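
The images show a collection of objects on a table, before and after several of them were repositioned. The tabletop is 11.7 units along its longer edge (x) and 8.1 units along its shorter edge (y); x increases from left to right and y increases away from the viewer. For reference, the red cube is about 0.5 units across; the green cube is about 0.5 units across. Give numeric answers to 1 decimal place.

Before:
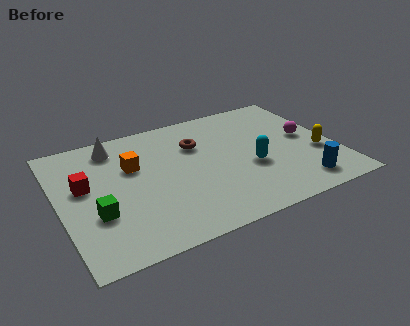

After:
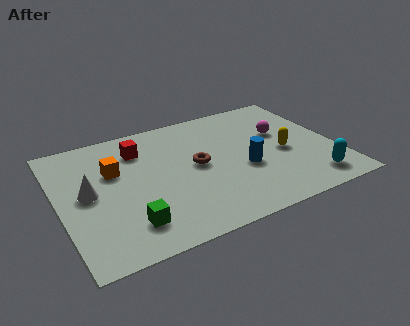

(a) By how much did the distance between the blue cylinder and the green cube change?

-3.2

The distance was about 8.5 in the first image and 5.3 in the second, so they moved 3.2 units closer together.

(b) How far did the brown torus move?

1.4

The brown torus was near (6.0, 5.6) before and (5.8, 4.2) after, so it travelled √(0.2² + 1.4²) ≈ 1.4 units.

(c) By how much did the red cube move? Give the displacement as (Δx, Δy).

(2.5, 1.5)

From the two frames, the red cube sits at roughly (1.1, 4.7) before and (3.6, 6.2) after.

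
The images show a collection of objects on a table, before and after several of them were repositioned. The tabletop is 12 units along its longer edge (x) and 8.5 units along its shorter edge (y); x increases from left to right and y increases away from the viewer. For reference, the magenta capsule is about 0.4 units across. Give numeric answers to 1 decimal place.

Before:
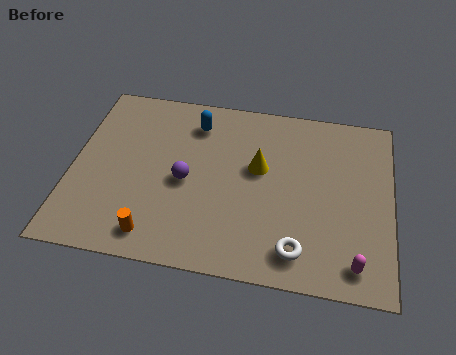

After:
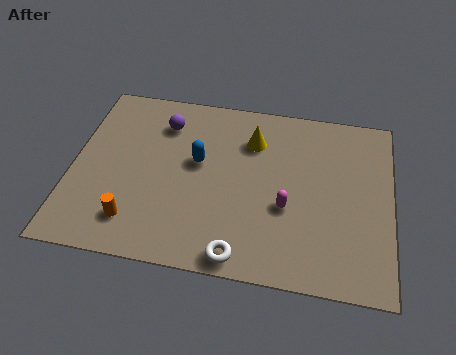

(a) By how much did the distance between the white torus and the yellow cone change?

+1.6

Before: roughly 3.9 units apart; after: 5.5. That's 1.6 units further apart.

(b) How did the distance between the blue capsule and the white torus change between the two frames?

-2.3

Before: roughly 6.8 units apart; after: 4.5. That's 2.3 units closer together.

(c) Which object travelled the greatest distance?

the magenta capsule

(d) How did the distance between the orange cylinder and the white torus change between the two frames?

-1.2

The distance was about 5.3 in the first image and 4.1 in the second, so they moved 1.2 units closer together.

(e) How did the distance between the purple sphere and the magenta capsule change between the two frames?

-1.1

They were about 6.9 units apart before and 5.8 after — 1.1 units closer together.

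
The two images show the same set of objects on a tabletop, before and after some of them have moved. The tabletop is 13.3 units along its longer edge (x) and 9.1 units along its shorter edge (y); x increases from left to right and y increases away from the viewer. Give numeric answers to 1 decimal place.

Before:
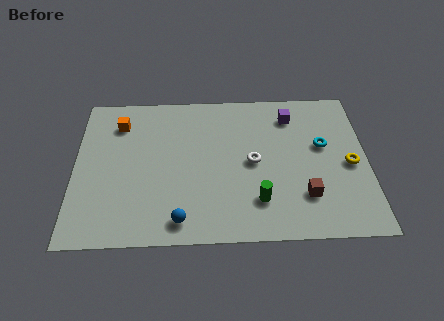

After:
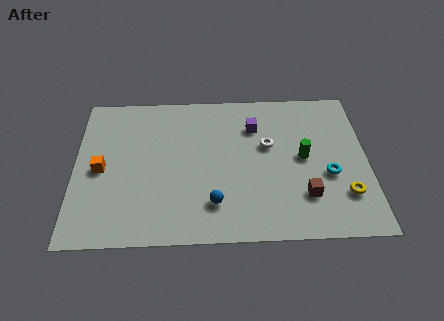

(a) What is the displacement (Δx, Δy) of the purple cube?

(-1.7, -0.6)

From the two frames, the purple cube sits at roughly (9.9, 7.3) before and (8.2, 6.7) after.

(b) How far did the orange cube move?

2.9

The orange cube was near (2.0, 7.1) before and (1.2, 4.3) after, so it travelled √(0.8² + 2.8²) ≈ 2.9 units.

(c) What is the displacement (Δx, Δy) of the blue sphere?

(1.5, 0.9)

The blue sphere started near (4.8, 1.2) and ended near (6.3, 2.1).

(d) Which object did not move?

the brown cube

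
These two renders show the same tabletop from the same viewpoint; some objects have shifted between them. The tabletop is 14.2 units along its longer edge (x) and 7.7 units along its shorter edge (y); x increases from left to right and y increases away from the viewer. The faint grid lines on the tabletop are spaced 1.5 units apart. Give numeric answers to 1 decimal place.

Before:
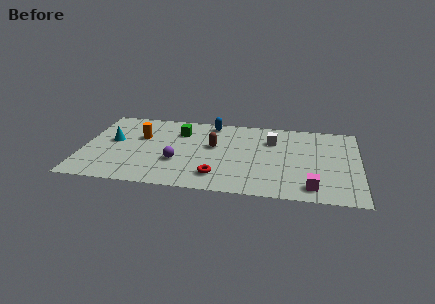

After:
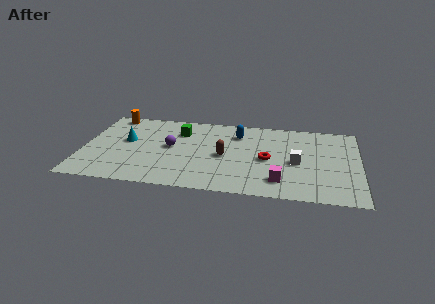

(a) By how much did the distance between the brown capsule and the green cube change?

+1.0

They were about 2.2 units apart before and 3.2 after — 1.0 units further apart.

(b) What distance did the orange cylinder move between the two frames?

2.6

The orange cylinder was near (2.9, 4.9) before and (1.3, 6.9) after, so it travelled √(1.6² + 2.0²) ≈ 2.6 units.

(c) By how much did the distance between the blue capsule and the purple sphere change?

-0.6

They were about 4.4 units apart before and 3.8 after — 0.6 units closer together.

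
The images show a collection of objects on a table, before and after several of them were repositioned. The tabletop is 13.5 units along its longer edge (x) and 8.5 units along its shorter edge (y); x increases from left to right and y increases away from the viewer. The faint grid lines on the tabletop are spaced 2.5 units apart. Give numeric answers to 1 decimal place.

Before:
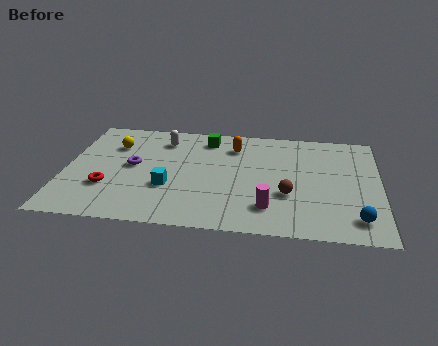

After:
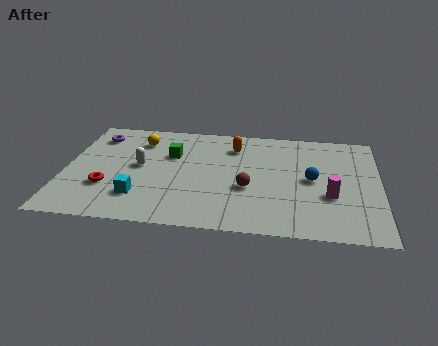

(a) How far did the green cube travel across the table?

2.1

The green cube was near (6.0, 7.1) before and (4.5, 5.6) after, so it travelled √(1.5² + 1.5²) ≈ 2.1 units.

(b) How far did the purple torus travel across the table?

2.9

From (2.9, 4.5) to (1.2, 6.8), the purple torus covered √(1.7² + 2.3²) ≈ 2.9 units.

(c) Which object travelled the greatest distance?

the blue sphere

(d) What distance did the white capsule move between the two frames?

2.5

From (4.1, 6.8) to (3.2, 4.5), the white capsule covered √(0.9² + 2.3²) ≈ 2.5 units.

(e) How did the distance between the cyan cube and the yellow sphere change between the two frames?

+0.5

They were about 4.0 units apart before and 4.5 after — 0.5 units further apart.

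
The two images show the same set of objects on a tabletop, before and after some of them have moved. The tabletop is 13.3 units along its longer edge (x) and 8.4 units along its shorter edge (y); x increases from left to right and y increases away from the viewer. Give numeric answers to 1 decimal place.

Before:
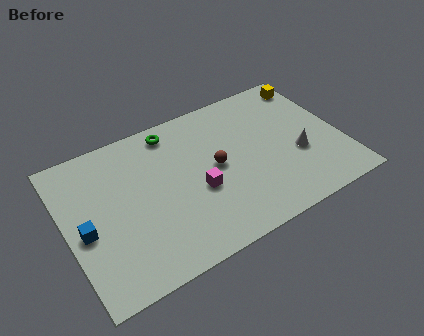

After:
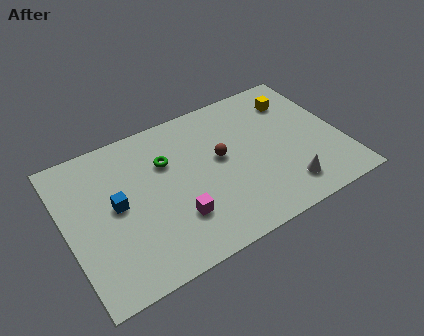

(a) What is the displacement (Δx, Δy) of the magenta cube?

(-1.2, -1.0)

The magenta cube started near (6.2, 3.4) and ended near (5.0, 2.4).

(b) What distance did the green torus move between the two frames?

1.7

The green torus moved from about (5.5, 7.3) to (5.0, 5.7), a distance of √(0.5² + 1.6²) ≈ 1.7.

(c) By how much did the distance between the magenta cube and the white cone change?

+0.4

The distance was about 4.9 in the first image and 5.3 in the second, so they moved 0.4 units further apart.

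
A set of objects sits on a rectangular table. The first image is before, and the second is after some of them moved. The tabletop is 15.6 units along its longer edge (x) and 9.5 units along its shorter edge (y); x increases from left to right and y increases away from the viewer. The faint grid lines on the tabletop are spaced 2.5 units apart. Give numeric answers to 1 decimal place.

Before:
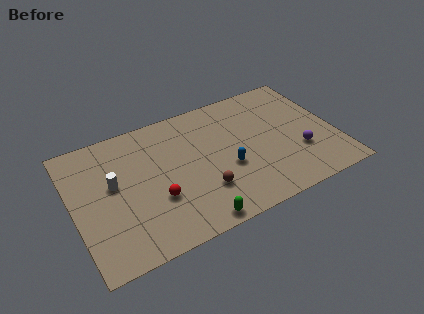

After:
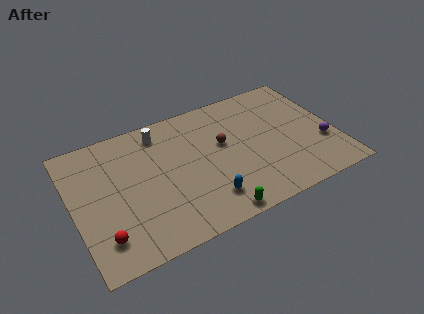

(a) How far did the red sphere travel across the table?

3.5

The red sphere moved from about (4.7, 3.3) to (1.4, 2.0), a distance of √(3.3² + 1.3²) ≈ 3.5.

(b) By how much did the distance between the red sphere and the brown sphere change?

+5.6

They were about 2.8 units apart before and 8.4 after — 5.6 units further apart.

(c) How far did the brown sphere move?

3.3

The brown sphere moved from about (7.4, 2.7) to (9.0, 5.6), a distance of √(1.6² + 2.9²) ≈ 3.3.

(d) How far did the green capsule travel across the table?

1.2

The green capsule was near (6.6, 0.8) before and (7.8, 0.8) after, so it travelled √(1.2² + 0.0²) ≈ 1.2 units.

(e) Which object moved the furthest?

the white cylinder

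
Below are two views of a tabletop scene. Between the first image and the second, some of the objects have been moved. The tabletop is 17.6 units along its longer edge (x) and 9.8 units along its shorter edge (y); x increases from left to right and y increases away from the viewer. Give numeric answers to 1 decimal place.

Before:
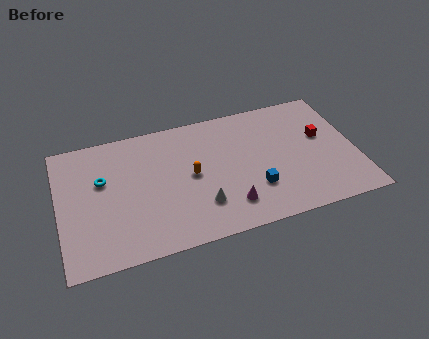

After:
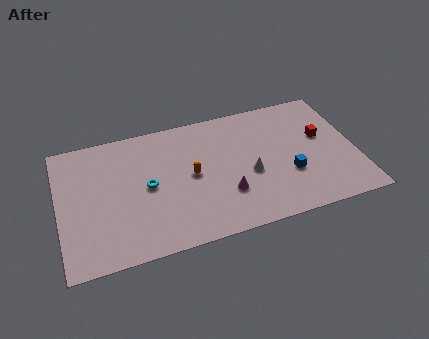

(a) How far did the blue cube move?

2.2

From (11.4, 2.9) to (13.5, 3.4), the blue cube covered √(2.1² + 0.5²) ≈ 2.2 units.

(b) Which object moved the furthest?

the white cone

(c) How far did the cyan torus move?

2.9

The cyan torus was near (2.6, 6.1) before and (5.2, 4.9) after, so it travelled √(2.6² + 1.2²) ≈ 2.9 units.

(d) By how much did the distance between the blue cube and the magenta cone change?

+2.0

The distance was about 1.8 in the first image and 3.8 in the second, so they moved 2.0 units further apart.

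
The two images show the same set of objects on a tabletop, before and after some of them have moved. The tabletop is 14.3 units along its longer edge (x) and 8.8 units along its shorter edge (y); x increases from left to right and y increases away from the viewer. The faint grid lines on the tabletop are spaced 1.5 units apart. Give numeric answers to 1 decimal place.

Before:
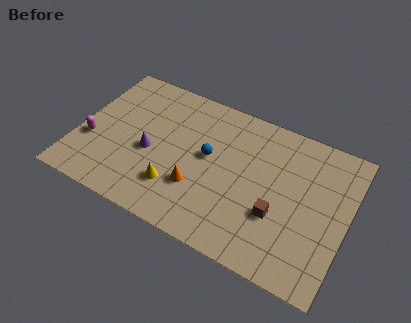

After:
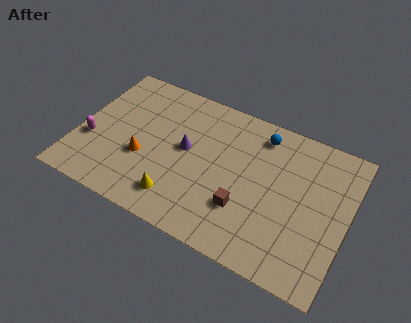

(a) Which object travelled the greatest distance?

the blue sphere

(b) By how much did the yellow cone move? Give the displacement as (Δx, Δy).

(0.2, -0.6)

From the two frames, the yellow cone sits at roughly (5.5, 2.3) before and (5.7, 1.7) after.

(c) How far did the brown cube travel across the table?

1.7

The brown cube moved from about (10.8, 3.1) to (9.1, 2.7), a distance of √(1.7² + 0.4²) ≈ 1.7.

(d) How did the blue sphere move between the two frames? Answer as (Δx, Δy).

(2.5, 2.5)

The blue sphere started near (6.9, 4.9) and ended near (9.4, 7.4).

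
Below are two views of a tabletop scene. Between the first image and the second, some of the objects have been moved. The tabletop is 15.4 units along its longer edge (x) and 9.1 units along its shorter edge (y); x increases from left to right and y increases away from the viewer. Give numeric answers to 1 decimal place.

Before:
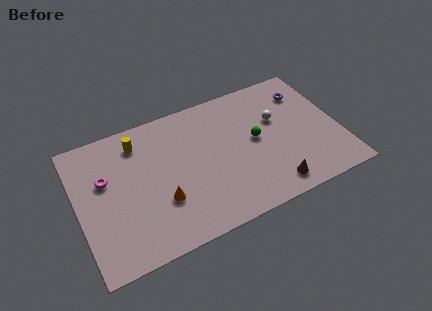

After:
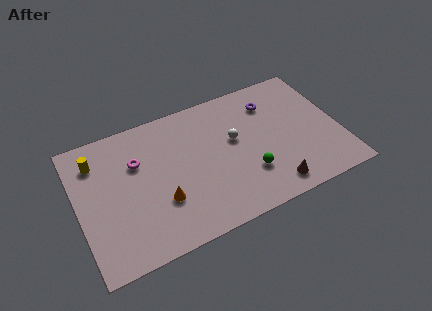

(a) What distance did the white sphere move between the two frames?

2.6

The white sphere was near (11.9, 5.7) before and (9.3, 5.3) after, so it travelled √(2.6² + 0.4²) ≈ 2.6 units.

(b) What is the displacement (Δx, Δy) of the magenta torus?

(1.9, 0.4)

From the two frames, the magenta torus sits at roughly (1.7, 5.7) before and (3.6, 6.1) after.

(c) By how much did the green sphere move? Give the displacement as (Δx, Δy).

(-0.7, -2.1)

The green sphere was at about (10.5, 4.8) and moved to about (9.8, 2.7).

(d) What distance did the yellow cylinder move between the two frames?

2.5

The yellow cylinder was near (3.8, 7.4) before and (1.3, 7.1) after, so it travelled √(2.5² + 0.3²) ≈ 2.5 units.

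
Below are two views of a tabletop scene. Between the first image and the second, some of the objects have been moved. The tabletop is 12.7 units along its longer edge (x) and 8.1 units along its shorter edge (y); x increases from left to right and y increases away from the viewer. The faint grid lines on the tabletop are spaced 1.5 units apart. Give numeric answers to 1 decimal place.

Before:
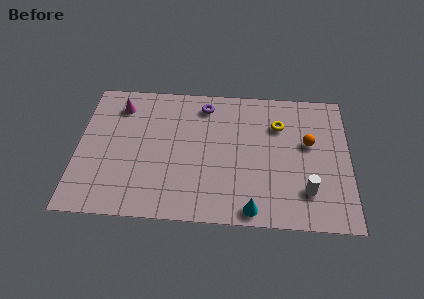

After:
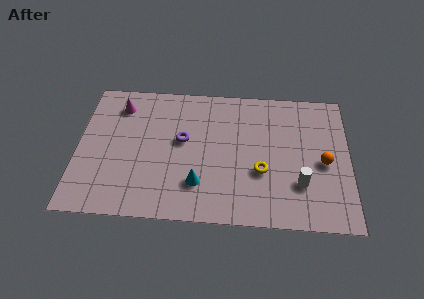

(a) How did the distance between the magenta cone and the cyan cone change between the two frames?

-2.7

They were about 8.5 units apart before and 5.8 after — 2.7 units closer together.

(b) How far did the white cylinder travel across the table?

0.5

From (10.7, 2.0) to (10.4, 2.4), the white cylinder covered √(0.3² + 0.4²) ≈ 0.5 units.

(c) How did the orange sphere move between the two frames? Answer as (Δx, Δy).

(0.7, -1.1)

From the two frames, the orange sphere sits at roughly (10.8, 4.8) before and (11.5, 3.7) after.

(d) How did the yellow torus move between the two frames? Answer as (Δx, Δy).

(-0.8, -2.8)

The yellow torus was at about (9.4, 5.8) and moved to about (8.6, 3.0).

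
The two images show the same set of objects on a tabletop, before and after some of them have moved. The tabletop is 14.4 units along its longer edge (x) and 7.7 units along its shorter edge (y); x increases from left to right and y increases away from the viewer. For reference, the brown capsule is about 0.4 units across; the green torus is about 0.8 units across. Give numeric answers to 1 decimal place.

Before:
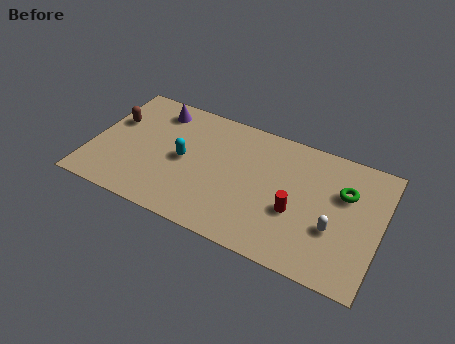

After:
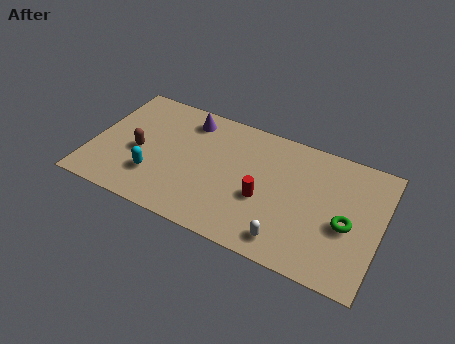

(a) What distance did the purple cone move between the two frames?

1.6

The purple cone moved from about (2.9, 6.4) to (4.5, 6.4), a distance of √(1.6² + 0.0²) ≈ 1.6.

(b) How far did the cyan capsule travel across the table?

2.1

The cyan capsule was near (4.6, 3.8) before and (3.3, 2.2) after, so it travelled √(1.3² + 1.6²) ≈ 2.1 units.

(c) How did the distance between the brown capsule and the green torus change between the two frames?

-1.2

They were about 11.6 units apart before and 10.4 after — 1.2 units closer together.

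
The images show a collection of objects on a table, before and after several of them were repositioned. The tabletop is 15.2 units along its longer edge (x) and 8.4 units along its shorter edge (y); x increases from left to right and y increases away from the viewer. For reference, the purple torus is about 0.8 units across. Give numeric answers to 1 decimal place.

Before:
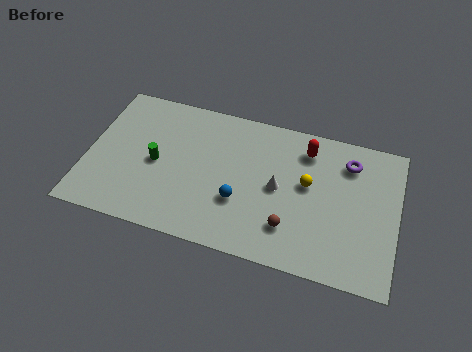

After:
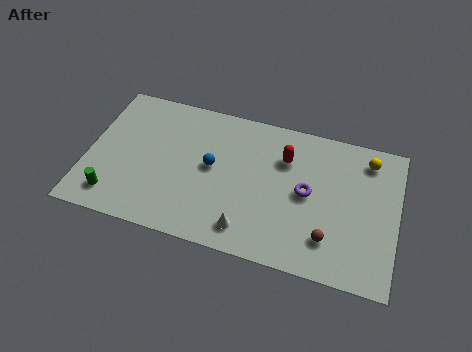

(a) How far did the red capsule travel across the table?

1.3

The red capsule was near (10.6, 6.8) before and (9.6, 6.0) after, so it travelled √(1.0² + 0.8²) ≈ 1.3 units.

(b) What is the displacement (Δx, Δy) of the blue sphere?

(-1.5, 1.6)

The blue sphere was at about (7.6, 2.9) and moved to about (6.1, 4.5).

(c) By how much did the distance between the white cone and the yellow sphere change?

+6.3

They were about 1.5 units apart before and 7.8 after — 6.3 units further apart.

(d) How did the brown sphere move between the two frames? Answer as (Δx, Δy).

(1.9, -0.1)

The brown sphere was at about (10.1, 2.1) and moved to about (12.0, 2.0).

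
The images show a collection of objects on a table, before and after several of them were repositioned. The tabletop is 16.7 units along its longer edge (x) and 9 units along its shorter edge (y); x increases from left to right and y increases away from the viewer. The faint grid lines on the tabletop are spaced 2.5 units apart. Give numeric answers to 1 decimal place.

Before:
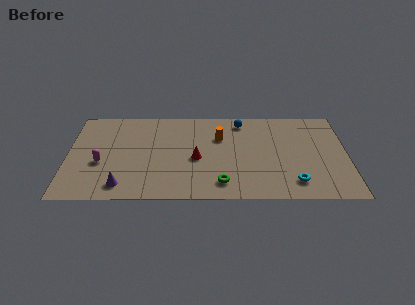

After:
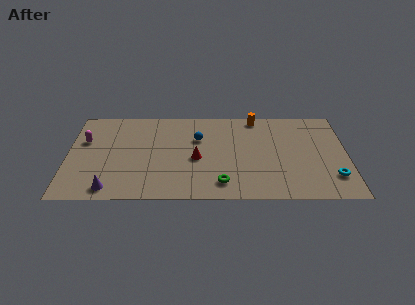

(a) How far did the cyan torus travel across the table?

2.4

The cyan torus was near (13.5, 1.7) before and (15.8, 2.2) after, so it travelled √(2.3² + 0.5²) ≈ 2.4 units.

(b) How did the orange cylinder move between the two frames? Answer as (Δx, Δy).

(2.2, 2.0)

The orange cylinder started near (9.1, 6.1) and ended near (11.3, 8.1).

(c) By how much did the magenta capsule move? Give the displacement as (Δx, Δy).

(-1.0, 2.2)

The magenta capsule started near (2.0, 3.6) and ended near (1.0, 5.8).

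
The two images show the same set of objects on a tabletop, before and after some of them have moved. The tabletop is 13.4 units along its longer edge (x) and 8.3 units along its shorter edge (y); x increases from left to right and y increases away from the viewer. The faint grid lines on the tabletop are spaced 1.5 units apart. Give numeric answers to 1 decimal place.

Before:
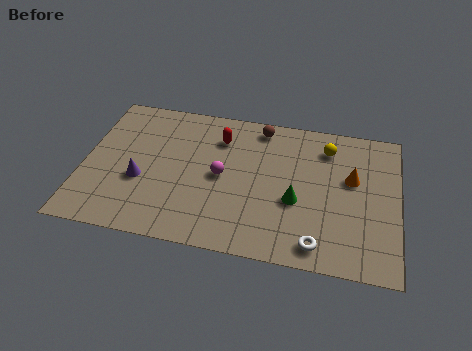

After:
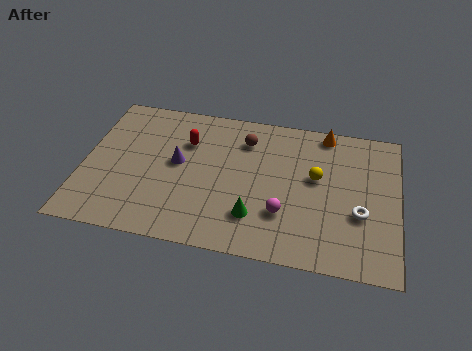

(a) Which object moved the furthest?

the magenta sphere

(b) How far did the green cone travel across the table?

2.1

The green cone moved from about (9.1, 3.3) to (7.4, 2.1), a distance of √(1.7² + 1.2²) ≈ 2.1.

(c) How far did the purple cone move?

2.0

The purple cone was near (2.5, 3.2) before and (4.0, 4.5) after, so it travelled √(1.5² + 1.3²) ≈ 2.0 units.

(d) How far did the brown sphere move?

1.1

The brown sphere was near (7.4, 7.3) before and (6.8, 6.4) after, so it travelled √(0.6² + 0.9²) ≈ 1.1 units.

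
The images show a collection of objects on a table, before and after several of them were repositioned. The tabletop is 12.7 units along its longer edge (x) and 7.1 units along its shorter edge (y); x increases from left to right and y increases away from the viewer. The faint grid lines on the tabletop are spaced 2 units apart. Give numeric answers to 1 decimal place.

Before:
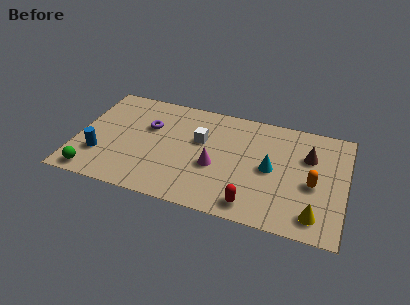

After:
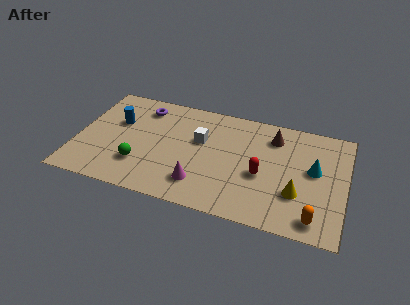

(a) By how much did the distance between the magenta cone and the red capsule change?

+0.4

They were about 2.7 units apart before and 3.1 after — 0.4 units further apart.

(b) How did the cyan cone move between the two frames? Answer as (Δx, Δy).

(2.0, 0.5)

The cyan cone was at about (9.2, 3.5) and moved to about (11.2, 4.0).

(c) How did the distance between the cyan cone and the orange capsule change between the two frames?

+1.0

The distance was about 2.0 in the first image and 3.0 in the second, so they moved 1.0 units further apart.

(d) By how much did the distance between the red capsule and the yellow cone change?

-1.1

Before: roughly 2.9 units apart; after: 1.8. That's 1.1 units closer together.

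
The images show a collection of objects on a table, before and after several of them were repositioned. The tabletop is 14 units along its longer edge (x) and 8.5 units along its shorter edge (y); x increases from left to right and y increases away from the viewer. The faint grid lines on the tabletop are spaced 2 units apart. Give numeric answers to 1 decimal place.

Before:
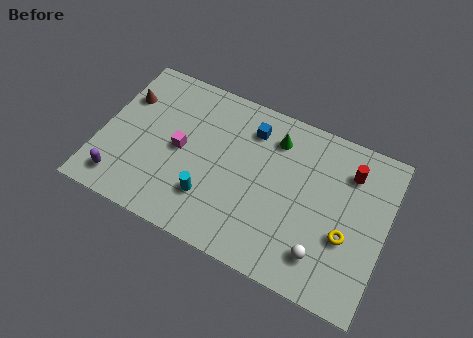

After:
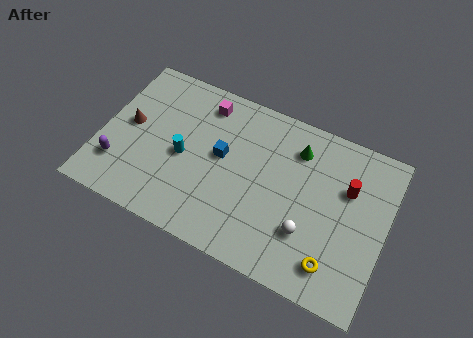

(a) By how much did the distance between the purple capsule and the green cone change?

+0.6

The distance was about 8.8 in the first image and 9.4 in the second, so they moved 0.6 units further apart.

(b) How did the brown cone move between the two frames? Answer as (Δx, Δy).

(0.4, -1.4)

From the two frames, the brown cone sits at roughly (0.9, 5.9) before and (1.3, 4.5) after.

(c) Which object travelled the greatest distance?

the magenta cube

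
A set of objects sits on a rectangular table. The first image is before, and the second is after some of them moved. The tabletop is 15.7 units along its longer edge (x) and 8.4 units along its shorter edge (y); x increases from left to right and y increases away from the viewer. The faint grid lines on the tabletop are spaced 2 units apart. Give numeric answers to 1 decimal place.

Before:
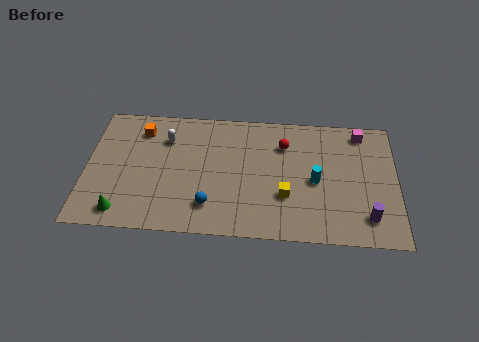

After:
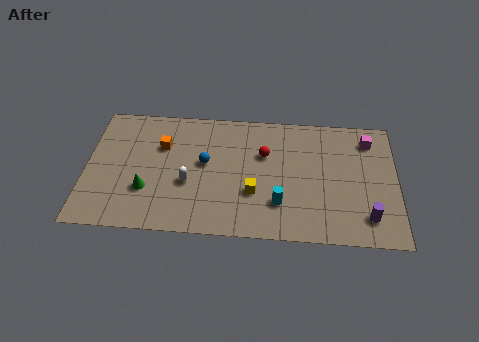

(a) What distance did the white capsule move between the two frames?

3.1

The white capsule was near (4.0, 6.2) before and (5.2, 3.3) after, so it travelled √(1.2² + 2.9²) ≈ 3.1 units.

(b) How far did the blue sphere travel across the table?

2.8

The blue sphere was near (6.3, 1.9) before and (6.0, 4.7) after, so it travelled √(0.3² + 2.8²) ≈ 2.8 units.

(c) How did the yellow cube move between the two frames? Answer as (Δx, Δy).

(-1.6, 0.1)

The yellow cube was at about (10.1, 2.8) and moved to about (8.5, 2.9).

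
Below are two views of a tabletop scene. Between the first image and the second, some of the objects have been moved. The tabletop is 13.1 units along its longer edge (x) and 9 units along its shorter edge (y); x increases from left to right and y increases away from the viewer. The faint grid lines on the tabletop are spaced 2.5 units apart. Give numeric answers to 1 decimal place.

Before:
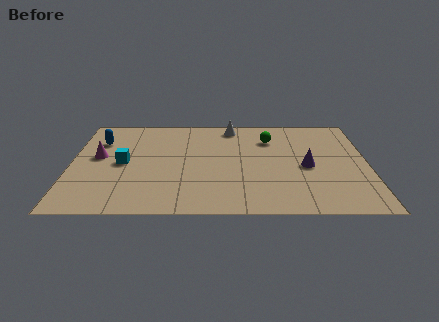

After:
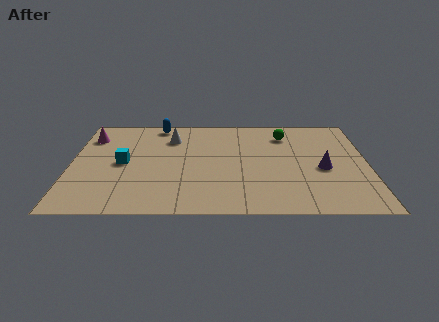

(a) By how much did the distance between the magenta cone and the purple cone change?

+1.5

Before: roughly 9.2 units apart; after: 10.7. That's 1.5 units further apart.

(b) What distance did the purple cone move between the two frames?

0.7

The purple cone moved from about (10.4, 4.1) to (11.1, 3.9), a distance of √(0.7² + 0.2²) ≈ 0.7.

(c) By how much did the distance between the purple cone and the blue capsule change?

-1.1

Before: roughly 9.5 units apart; after: 8.4. That's 1.1 units closer together.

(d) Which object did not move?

the cyan cube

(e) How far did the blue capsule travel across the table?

3.1

The blue capsule was near (1.2, 6.5) before and (3.8, 8.1) after, so it travelled √(2.6² + 1.6²) ≈ 3.1 units.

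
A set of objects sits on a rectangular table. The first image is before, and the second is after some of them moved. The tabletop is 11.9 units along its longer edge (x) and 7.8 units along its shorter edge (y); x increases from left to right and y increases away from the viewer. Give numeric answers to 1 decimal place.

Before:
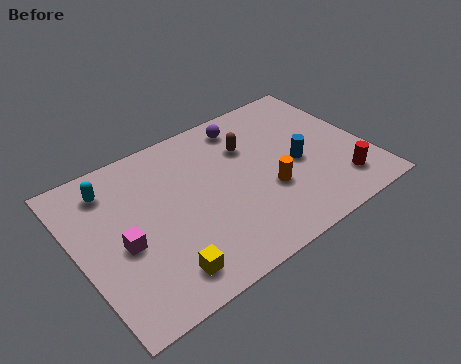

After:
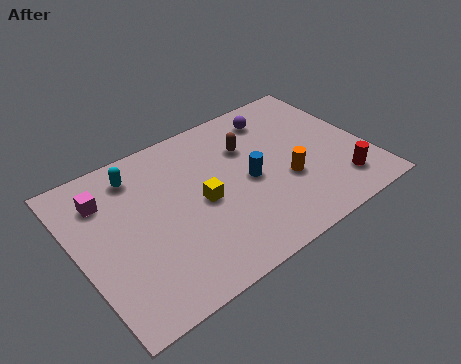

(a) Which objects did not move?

the red cylinder and the brown capsule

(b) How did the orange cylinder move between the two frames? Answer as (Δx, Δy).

(0.8, 0.1)

The orange cylinder was at about (7.6, 2.8) and moved to about (8.4, 2.9).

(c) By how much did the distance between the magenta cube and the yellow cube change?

+1.8

They were about 2.4 units apart before and 4.2 after — 1.8 units further apart.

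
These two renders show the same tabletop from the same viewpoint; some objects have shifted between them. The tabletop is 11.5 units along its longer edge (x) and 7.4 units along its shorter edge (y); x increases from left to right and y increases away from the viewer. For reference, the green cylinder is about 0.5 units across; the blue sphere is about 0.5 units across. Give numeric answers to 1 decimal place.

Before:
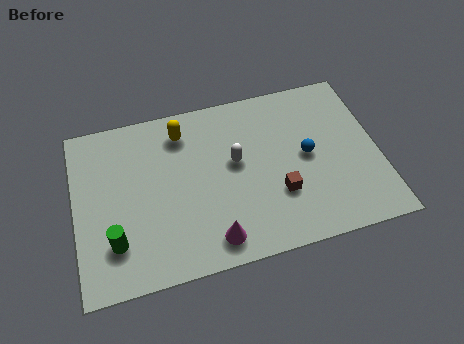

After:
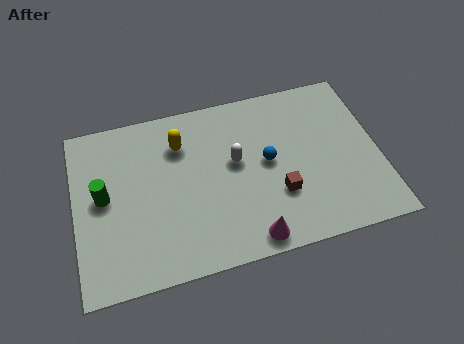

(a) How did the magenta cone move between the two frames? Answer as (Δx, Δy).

(1.4, -0.3)

The magenta cone was at about (5.0, 1.1) and moved to about (6.4, 0.8).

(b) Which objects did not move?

the white capsule and the brown cube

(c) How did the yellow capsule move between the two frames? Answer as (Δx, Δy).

(-0.1, -0.5)

The yellow capsule was at about (4.2, 6.0) and moved to about (4.1, 5.5).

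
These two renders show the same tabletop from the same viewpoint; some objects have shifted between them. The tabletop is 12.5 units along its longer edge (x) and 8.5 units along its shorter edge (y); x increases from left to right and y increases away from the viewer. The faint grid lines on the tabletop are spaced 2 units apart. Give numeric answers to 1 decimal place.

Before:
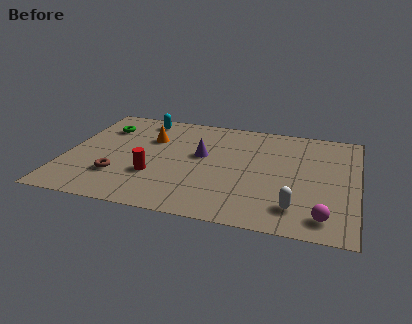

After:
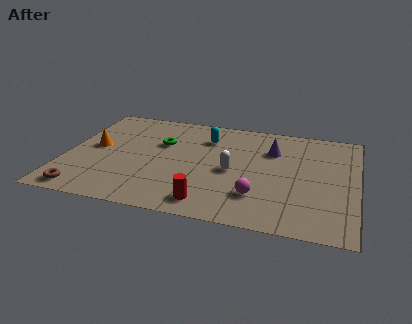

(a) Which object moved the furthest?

the white capsule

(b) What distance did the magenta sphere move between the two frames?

2.9

The magenta sphere moved from about (11.2, 1.3) to (8.4, 2.2), a distance of √(2.8² + 0.9²) ≈ 2.9.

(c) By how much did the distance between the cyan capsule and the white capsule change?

-6.2

Before: roughly 9.0 units apart; after: 2.8. That's 6.2 units closer together.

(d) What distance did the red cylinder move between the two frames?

3.0

The red cylinder was near (3.9, 2.8) before and (6.4, 1.2) after, so it travelled √(2.5² + 1.6²) ≈ 3.0 units.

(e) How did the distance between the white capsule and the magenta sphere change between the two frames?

+0.8

The distance was about 1.3 in the first image and 2.1 in the second, so they moved 0.8 units further apart.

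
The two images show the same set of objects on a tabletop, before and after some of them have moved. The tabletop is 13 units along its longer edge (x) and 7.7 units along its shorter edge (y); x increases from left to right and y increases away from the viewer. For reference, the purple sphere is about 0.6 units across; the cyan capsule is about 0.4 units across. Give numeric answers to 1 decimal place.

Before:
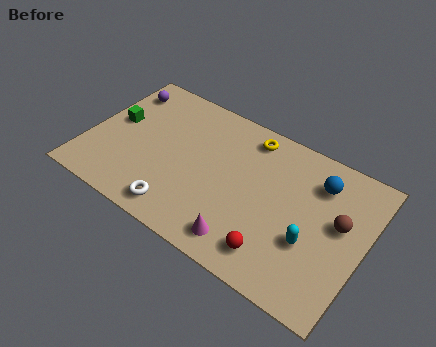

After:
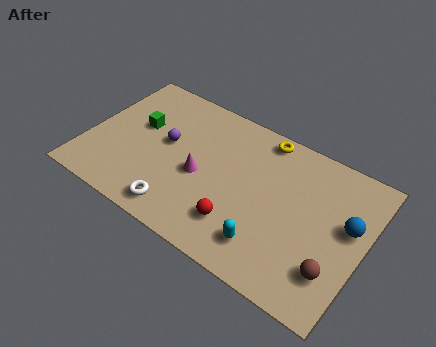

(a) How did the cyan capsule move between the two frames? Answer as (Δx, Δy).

(-1.8, -1.2)

From the two frames, the cyan capsule sits at roughly (10.7, 2.8) before and (8.9, 1.6) after.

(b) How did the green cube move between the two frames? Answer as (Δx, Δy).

(1.1, 0.3)

The green cube started near (1.1, 4.3) and ended near (2.2, 4.6).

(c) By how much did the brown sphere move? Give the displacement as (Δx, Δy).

(0.1, -2.4)

From the two frames, the brown sphere sits at roughly (11.8, 4.4) before and (11.9, 2.0) after.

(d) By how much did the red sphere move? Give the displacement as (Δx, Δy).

(-1.8, 0.5)

From the two frames, the red sphere sits at roughly (9.3, 1.4) before and (7.5, 1.9) after.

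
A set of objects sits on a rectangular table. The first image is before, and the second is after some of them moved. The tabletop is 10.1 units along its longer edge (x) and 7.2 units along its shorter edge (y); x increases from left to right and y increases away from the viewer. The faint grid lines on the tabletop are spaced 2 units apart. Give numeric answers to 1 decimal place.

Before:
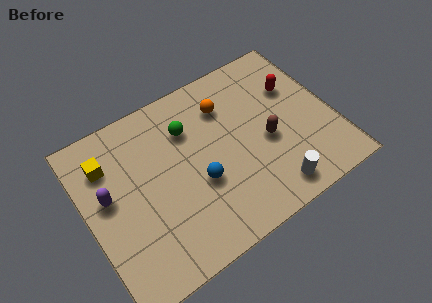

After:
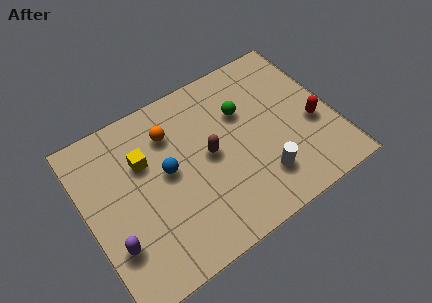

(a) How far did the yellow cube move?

1.5

The yellow cube moved from about (1.1, 5.4) to (2.5, 4.8), a distance of √(1.4² + 0.6²) ≈ 1.5.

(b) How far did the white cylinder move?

0.8

The white cylinder was near (7.1, 1.0) before and (6.8, 1.7) after, so it travelled √(0.3² + 0.7²) ≈ 0.8 units.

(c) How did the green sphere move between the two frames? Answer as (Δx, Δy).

(2.2, -0.4)

The green sphere was at about (4.4, 5.2) and moved to about (6.6, 4.8).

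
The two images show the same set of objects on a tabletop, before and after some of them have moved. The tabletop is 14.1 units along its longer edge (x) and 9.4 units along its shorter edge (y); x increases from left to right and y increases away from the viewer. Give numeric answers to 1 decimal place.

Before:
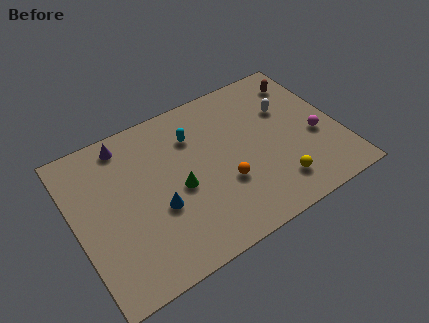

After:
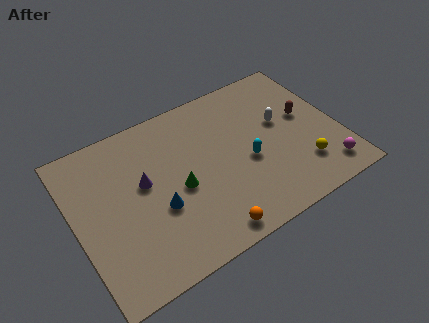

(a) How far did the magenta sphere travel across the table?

2.3

The magenta sphere moved from about (12.8, 3.8) to (12.9, 1.5), a distance of √(0.1² + 2.3²) ≈ 2.3.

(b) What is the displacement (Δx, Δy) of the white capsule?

(-0.4, -0.7)

From the two frames, the white capsule sits at roughly (11.6, 6.2) before and (11.2, 5.5) after.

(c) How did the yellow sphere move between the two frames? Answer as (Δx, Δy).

(1.5, 0.4)

The yellow sphere was at about (10.3, 1.9) and moved to about (11.8, 2.3).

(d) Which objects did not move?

the green cone and the blue cone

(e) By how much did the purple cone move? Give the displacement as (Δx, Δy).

(0.6, -2.8)

The purple cone started near (3.1, 8.2) and ended near (3.7, 5.4).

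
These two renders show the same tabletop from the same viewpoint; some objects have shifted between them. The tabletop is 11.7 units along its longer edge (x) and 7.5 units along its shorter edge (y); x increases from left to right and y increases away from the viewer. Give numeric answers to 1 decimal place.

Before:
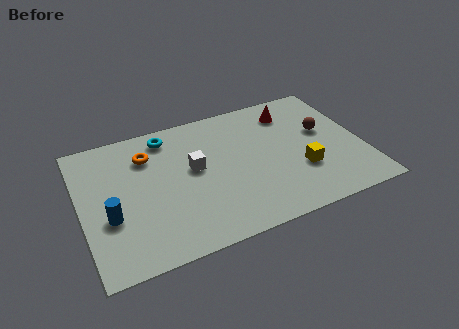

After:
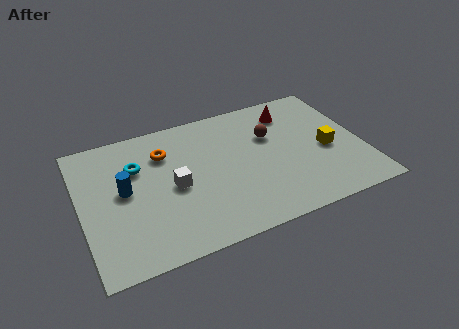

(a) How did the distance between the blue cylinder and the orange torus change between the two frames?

-1.0

They were about 3.3 units apart before and 2.3 after — 1.0 units closer together.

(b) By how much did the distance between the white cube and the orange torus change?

-0.3

Before: roughly 2.3 units apart; after: 2.0. That's 0.3 units closer together.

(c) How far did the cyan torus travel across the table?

1.9

The cyan torus was near (3.8, 6.4) before and (2.4, 5.1) after, so it travelled √(1.4² + 1.3²) ≈ 1.9 units.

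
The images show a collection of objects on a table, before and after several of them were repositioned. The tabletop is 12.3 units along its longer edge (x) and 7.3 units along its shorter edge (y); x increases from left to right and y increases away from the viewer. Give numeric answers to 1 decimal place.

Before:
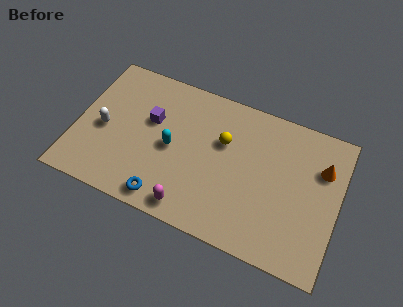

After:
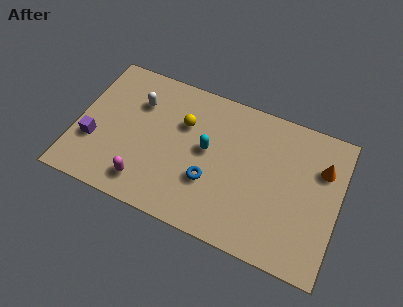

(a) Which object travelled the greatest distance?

the purple cube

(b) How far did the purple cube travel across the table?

3.2

From (3.4, 4.5) to (0.9, 2.5), the purple cube covered √(2.5² + 2.0²) ≈ 3.2 units.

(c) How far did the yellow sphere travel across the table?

1.9

From (6.8, 4.7) to (4.9, 4.9), the yellow sphere covered √(1.9² + 0.2²) ≈ 1.9 units.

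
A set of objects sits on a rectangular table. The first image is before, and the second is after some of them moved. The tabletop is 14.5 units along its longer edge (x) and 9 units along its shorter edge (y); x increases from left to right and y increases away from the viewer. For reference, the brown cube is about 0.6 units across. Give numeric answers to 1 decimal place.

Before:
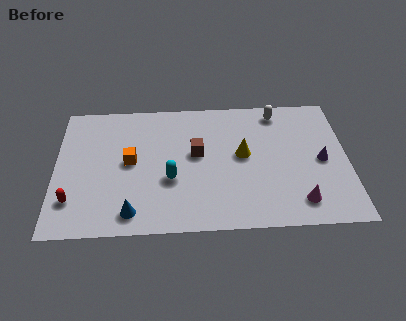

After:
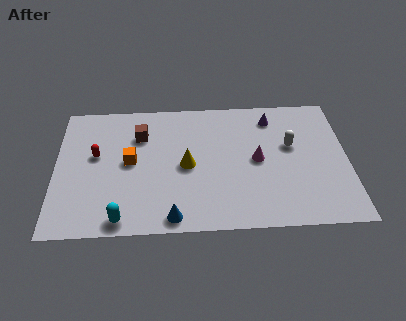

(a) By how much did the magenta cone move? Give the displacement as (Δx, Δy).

(-2.0, 2.9)

The magenta cone started near (12.0, 1.6) and ended near (10.0, 4.5).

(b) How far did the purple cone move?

3.9

The purple cone moved from about (13.2, 4.3) to (10.8, 7.4), a distance of √(2.4² + 3.1²) ≈ 3.9.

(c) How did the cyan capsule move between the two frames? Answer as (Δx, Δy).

(-2.4, -2.5)

The cyan capsule started near (5.7, 3.4) and ended near (3.3, 0.9).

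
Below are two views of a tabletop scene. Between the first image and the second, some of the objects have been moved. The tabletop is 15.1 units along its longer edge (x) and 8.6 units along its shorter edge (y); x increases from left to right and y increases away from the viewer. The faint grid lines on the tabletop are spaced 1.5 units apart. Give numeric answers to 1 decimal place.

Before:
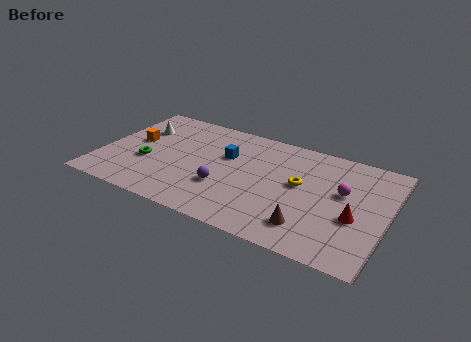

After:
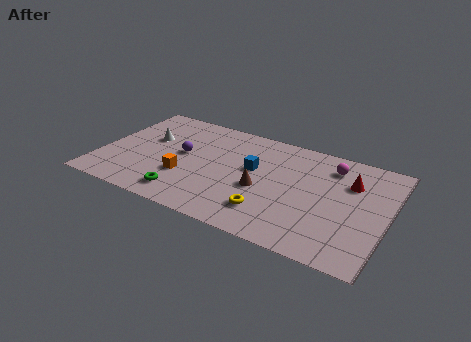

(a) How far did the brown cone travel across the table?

3.2

From (11.3, 1.8) to (8.6, 3.6), the brown cone covered √(2.7² + 1.8²) ≈ 3.2 units.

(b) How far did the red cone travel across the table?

2.6

The red cone was near (13.5, 3.4) before and (13.0, 6.0) after, so it travelled √(0.5² + 2.6²) ≈ 2.6 units.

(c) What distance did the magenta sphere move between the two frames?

2.0

The magenta sphere was near (12.7, 5.1) before and (11.9, 6.9) after, so it travelled √(0.8² + 1.8²) ≈ 2.0 units.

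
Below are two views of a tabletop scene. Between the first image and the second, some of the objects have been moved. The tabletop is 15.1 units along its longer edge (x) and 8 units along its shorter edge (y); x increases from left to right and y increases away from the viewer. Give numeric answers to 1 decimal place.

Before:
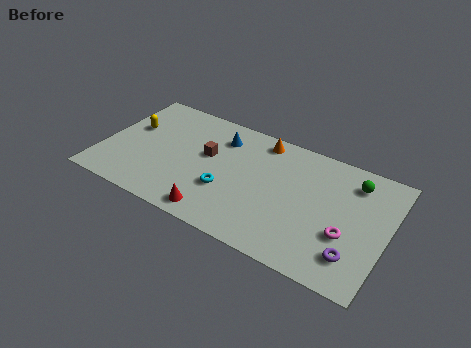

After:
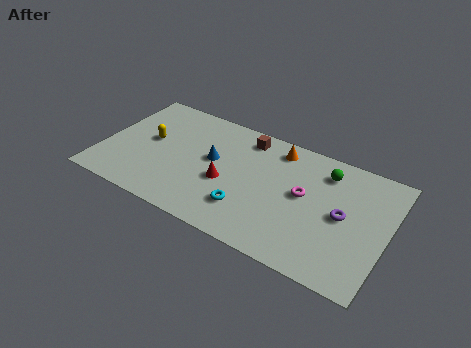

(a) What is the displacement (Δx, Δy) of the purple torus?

(-0.8, 2.2)

From the two frames, the purple torus sits at roughly (13.6, 1.8) before and (12.8, 4.0) after.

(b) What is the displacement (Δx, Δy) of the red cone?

(0.2, 2.3)

The red cone was at about (6.5, 1.0) and moved to about (6.7, 3.3).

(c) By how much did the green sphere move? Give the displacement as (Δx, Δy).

(-1.5, 0.0)

From the two frames, the green sphere sits at roughly (13.1, 6.4) before and (11.6, 6.4) after.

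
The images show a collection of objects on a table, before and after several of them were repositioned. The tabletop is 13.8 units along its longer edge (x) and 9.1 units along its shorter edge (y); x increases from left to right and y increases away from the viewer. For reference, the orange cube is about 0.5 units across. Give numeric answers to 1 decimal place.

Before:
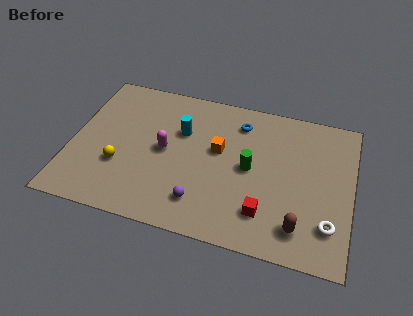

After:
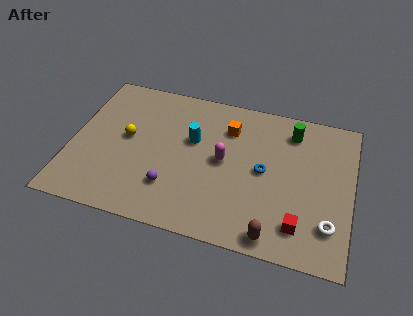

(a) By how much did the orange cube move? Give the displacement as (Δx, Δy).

(0.4, 1.5)

The orange cube started near (7.2, 5.3) and ended near (7.6, 6.8).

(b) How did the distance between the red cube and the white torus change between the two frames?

-1.6

Before: roughly 3.1 units apart; after: 1.5. That's 1.6 units closer together.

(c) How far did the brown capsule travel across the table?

1.4

From (11.4, 1.7) to (10.2, 0.9), the brown capsule covered √(1.2² + 0.8²) ≈ 1.4 units.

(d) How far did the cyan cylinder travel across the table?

0.7

The cyan cylinder moved from about (5.3, 6.0) to (5.9, 5.6), a distance of √(0.6² + 0.4²) ≈ 0.7.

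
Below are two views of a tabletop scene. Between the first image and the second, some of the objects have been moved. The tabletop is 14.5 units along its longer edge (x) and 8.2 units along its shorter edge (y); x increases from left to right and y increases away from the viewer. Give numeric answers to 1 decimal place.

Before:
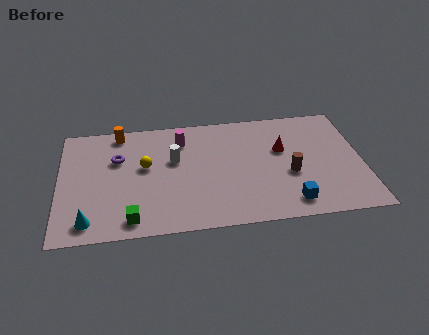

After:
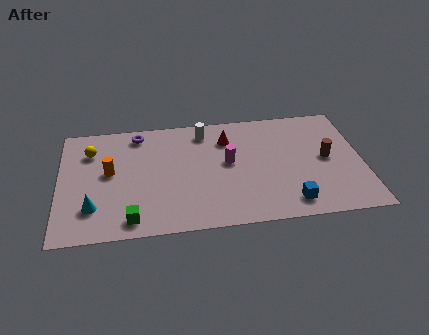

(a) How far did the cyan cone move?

0.9

The cyan cone moved from about (1.4, 1.2) to (1.6, 2.1), a distance of √(0.2² + 0.9²) ≈ 0.9.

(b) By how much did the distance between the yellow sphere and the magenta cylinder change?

+4.3

The distance was about 2.5 in the first image and 6.8 in the second, so they moved 4.3 units further apart.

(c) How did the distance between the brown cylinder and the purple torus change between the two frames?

+1.0

Before: roughly 8.5 units apart; after: 9.5. That's 1.0 units further apart.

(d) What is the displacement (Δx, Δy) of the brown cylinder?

(1.8, 0.9)

The brown cylinder started near (11.0, 3.3) and ended near (12.8, 4.2).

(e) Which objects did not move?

the blue cube and the green cube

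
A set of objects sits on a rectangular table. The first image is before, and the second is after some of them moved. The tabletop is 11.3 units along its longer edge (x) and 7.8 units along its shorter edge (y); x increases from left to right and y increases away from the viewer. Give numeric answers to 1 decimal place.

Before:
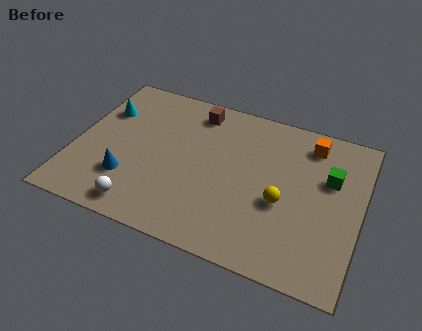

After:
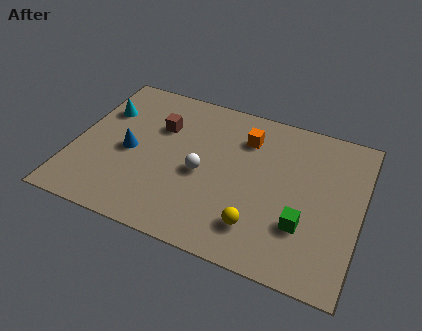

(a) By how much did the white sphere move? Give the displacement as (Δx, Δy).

(2.1, 2.5)

From the two frames, the white sphere sits at roughly (3.0, 1.0) before and (5.1, 3.5) after.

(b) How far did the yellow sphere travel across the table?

1.7

The yellow sphere moved from about (8.3, 3.2) to (7.5, 1.7), a distance of √(0.8² + 1.5²) ≈ 1.7.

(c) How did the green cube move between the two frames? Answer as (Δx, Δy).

(-0.8, -2.6)

From the two frames, the green cube sits at roughly (10.0, 5.0) before and (9.2, 2.4) after.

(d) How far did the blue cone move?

1.4

The blue cone was near (2.3, 2.2) before and (2.2, 3.6) after, so it travelled √(0.1² + 1.4²) ≈ 1.4 units.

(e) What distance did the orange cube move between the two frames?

2.6

The orange cube moved from about (9.1, 6.5) to (6.6, 5.9), a distance of √(2.5² + 0.6²) ≈ 2.6.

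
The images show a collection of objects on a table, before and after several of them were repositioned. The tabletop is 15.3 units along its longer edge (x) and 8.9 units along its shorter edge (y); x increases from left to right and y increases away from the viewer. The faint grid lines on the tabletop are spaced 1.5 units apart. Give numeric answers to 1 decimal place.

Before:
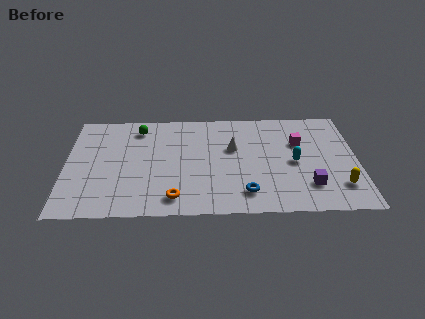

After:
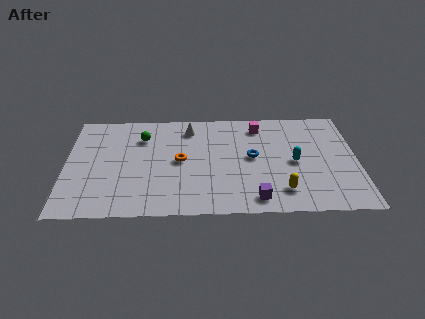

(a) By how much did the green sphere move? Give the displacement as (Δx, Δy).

(0.2, -0.8)

The green sphere was at about (3.8, 7.4) and moved to about (4.0, 6.6).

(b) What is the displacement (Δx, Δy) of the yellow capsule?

(-3.0, -0.3)

The yellow capsule was at about (14.3, 2.1) and moved to about (11.3, 1.8).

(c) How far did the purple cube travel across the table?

3.0

The purple cube was near (12.7, 2.2) before and (9.9, 1.2) after, so it travelled √(2.8² + 1.0²) ≈ 3.0 units.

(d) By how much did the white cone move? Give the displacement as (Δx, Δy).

(-2.3, 1.8)

The white cone was at about (8.8, 5.5) and moved to about (6.5, 7.3).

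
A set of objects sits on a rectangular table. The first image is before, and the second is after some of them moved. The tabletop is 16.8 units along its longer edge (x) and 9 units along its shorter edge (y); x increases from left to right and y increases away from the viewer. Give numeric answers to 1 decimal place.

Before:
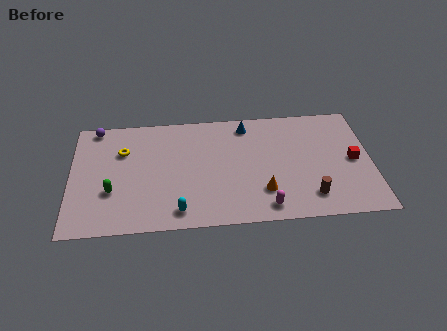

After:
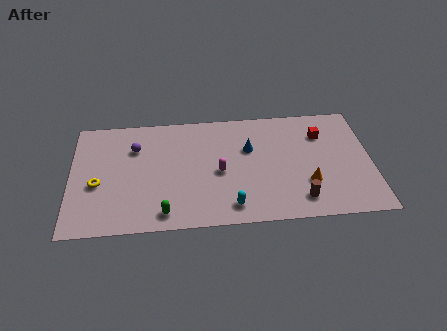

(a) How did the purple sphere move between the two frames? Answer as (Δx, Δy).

(2.2, -1.8)

The purple sphere was at about (1.4, 8.2) and moved to about (3.6, 6.4).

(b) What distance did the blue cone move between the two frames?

1.9

From (9.9, 7.7) to (10.0, 5.8), the blue cone covered √(0.1² + 1.9²) ≈ 1.9 units.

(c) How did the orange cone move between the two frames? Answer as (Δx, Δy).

(2.5, 0.4)

From the two frames, the orange cone sits at roughly (10.7, 2.4) before and (13.2, 2.8) after.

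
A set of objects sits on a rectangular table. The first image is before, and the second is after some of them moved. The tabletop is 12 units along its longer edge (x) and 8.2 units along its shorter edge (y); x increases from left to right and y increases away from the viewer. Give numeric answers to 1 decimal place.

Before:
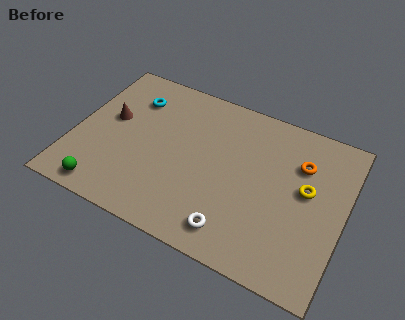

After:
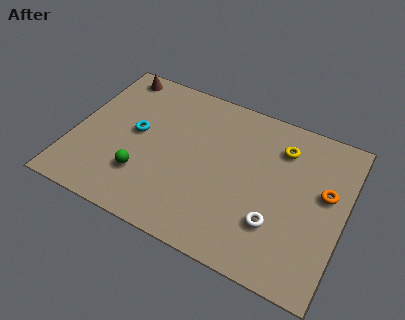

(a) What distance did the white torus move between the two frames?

2.0

From (7.5, 1.3) to (9.2, 2.4), the white torus covered √(1.7² + 1.1²) ≈ 2.0 units.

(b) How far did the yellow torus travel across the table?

2.1

The yellow torus moved from about (10.3, 4.6) to (9.0, 6.3), a distance of √(1.3² + 1.7²) ≈ 2.1.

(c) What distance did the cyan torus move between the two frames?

1.8

The cyan torus was near (2.3, 6.2) before and (2.7, 4.4) after, so it travelled √(0.4² + 1.8²) ≈ 1.8 units.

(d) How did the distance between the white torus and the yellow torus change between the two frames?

-0.4

Before: roughly 4.3 units apart; after: 3.9. That's 0.4 units closer together.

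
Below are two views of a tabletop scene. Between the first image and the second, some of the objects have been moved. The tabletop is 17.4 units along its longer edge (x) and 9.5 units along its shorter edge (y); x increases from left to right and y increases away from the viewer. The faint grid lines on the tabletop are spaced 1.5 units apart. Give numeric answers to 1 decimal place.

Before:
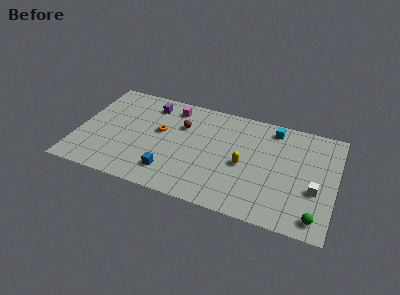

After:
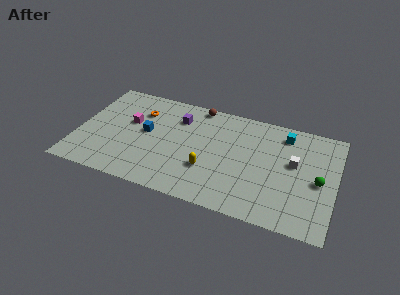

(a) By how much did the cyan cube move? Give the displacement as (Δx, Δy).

(0.8, -0.3)

From the two frames, the cyan cube sits at roughly (13.0, 8.2) before and (13.8, 7.9) after.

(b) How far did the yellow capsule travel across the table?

2.6

The yellow capsule was near (11.3, 4.3) before and (9.0, 3.1) after, so it travelled √(2.3² + 1.2²) ≈ 2.6 units.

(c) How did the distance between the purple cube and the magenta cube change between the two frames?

+2.0

Before: roughly 1.5 units apart; after: 3.5. That's 2.0 units further apart.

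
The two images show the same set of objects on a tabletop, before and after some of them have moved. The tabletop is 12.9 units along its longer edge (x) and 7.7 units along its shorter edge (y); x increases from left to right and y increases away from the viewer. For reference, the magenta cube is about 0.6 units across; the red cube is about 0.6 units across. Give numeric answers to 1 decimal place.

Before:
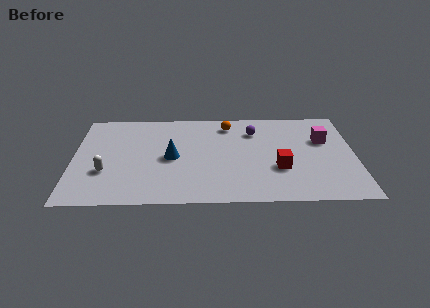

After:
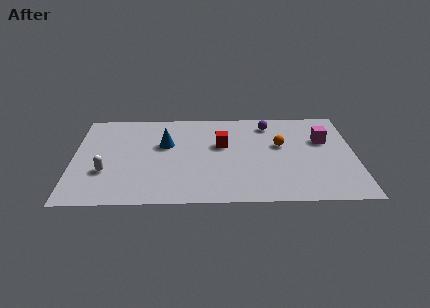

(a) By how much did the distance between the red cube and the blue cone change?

-2.4

The distance was about 5.0 in the first image and 2.6 in the second, so they moved 2.4 units closer together.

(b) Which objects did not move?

the white capsule and the magenta cube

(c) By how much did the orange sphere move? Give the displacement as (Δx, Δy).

(2.4, -1.8)

The orange sphere was at about (7.1, 6.4) and moved to about (9.5, 4.6).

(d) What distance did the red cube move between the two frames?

3.3

The red cube was near (9.4, 2.7) before and (6.8, 4.7) after, so it travelled √(2.6² + 2.0²) ≈ 3.3 units.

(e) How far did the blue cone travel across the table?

1.1

The blue cone moved from about (4.5, 3.7) to (4.2, 4.8), a distance of √(0.3² + 1.1²) ≈ 1.1.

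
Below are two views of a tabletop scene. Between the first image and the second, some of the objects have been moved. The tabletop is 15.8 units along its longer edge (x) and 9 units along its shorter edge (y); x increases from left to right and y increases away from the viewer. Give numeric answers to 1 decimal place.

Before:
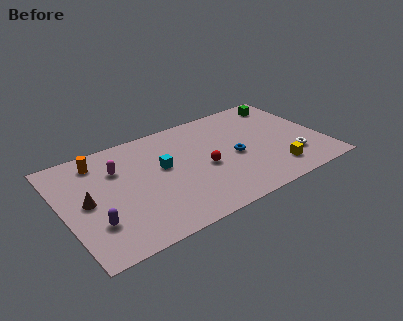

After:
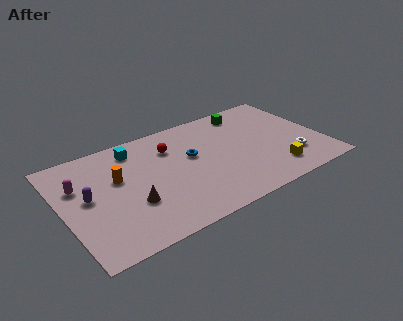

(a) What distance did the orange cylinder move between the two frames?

2.2

The orange cylinder moved from about (2.5, 7.5) to (3.4, 5.5), a distance of √(0.9² + 2.0²) ≈ 2.2.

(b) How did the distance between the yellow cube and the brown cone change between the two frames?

-2.7

They were about 11.4 units apart before and 8.7 after — 2.7 units closer together.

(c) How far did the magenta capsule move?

2.4

The magenta capsule moved from about (3.5, 6.3) to (1.1, 6.0), a distance of √(2.4² + 0.3²) ≈ 2.4.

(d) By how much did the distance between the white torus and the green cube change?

+0.4

Before: roughly 5.2 units apart; after: 5.6. That's 0.4 units further apart.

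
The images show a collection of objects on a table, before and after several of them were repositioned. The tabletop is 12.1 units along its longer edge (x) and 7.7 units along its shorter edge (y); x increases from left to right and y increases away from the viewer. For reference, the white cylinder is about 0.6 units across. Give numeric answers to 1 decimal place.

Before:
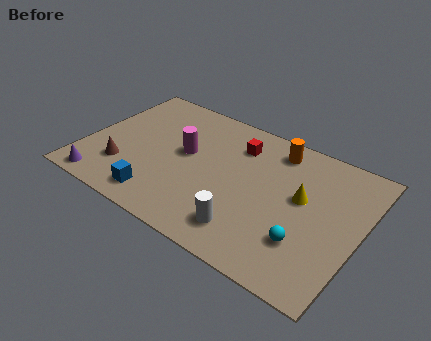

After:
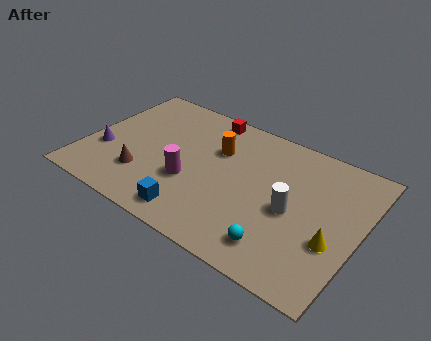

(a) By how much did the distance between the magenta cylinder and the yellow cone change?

+1.1

They were about 5.2 units apart before and 6.3 after — 1.1 units further apart.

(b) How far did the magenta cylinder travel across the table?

1.6

From (4.3, 4.3) to (4.8, 2.8), the magenta cylinder covered √(0.5² + 1.5²) ≈ 1.6 units.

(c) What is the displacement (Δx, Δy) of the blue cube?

(1.6, -0.1)

The blue cube started near (3.7, 1.2) and ended near (5.3, 1.1).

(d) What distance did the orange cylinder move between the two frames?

2.7

From (8.0, 6.5) to (5.6, 5.2), the orange cylinder covered √(2.4² + 1.3²) ≈ 2.7 units.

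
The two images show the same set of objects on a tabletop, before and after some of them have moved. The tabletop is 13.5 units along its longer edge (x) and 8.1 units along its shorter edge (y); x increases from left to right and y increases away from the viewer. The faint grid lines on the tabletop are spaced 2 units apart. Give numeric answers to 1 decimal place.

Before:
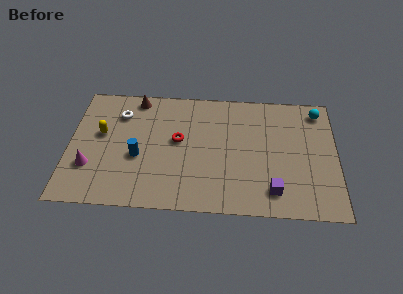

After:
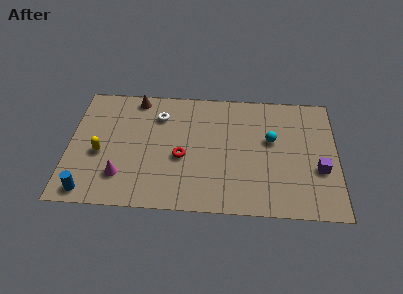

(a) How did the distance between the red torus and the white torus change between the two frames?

-0.4

Before: roughly 3.4 units apart; after: 3.0. That's 0.4 units closer together.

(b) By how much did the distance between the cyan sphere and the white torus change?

-4.3

Before: roughly 10.1 units apart; after: 5.8. That's 4.3 units closer together.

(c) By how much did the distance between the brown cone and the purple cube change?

+1.2

The distance was about 9.0 in the first image and 10.2 in the second, so they moved 1.2 units further apart.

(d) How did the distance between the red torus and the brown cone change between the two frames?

+1.0

The distance was about 3.5 in the first image and 4.5 in the second, so they moved 1.0 units further apart.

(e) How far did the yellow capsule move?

1.3

The yellow capsule was near (1.6, 4.7) before and (1.6, 3.4) after, so it travelled √(0.0² + 1.3²) ≈ 1.3 units.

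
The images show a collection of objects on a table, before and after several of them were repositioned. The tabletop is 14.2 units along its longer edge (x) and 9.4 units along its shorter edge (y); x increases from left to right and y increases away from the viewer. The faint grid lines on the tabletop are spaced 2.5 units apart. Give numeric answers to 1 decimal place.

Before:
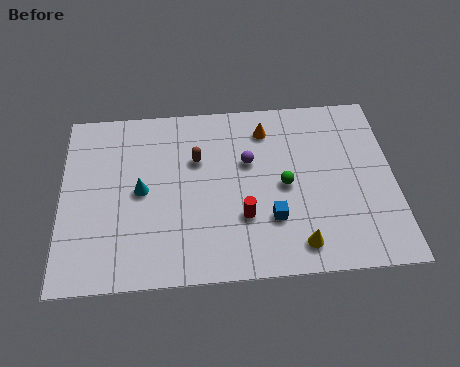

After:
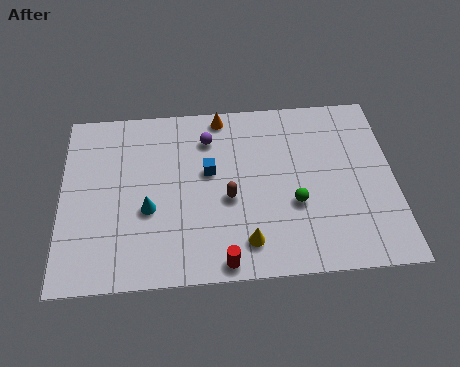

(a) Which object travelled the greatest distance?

the blue cube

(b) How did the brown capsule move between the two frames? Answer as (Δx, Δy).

(1.3, -2.2)

The brown capsule was at about (5.8, 6.2) and moved to about (7.1, 4.0).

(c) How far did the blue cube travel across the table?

3.7

The blue cube moved from about (8.9, 2.8) to (6.3, 5.5), a distance of √(2.6² + 2.7²) ≈ 3.7.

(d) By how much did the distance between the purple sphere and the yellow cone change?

+0.9

They were about 4.9 units apart before and 5.8 after — 0.9 units further apart.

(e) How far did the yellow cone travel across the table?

2.2

The yellow cone moved from about (10.0, 1.4) to (7.8, 1.7), a distance of √(2.2² + 0.3²) ≈ 2.2.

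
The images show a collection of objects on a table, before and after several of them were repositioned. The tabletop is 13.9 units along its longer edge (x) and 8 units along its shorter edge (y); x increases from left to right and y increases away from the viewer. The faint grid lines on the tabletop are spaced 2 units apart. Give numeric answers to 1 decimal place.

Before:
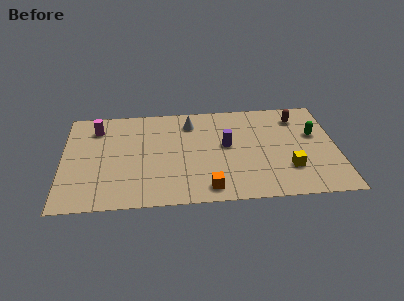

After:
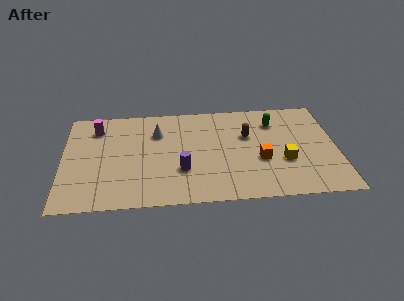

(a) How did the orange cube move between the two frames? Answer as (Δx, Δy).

(2.7, 2.0)

From the two frames, the orange cube sits at roughly (7.3, 1.1) before and (10.0, 3.1) after.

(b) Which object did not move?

the magenta cylinder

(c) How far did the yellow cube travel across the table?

0.6

The yellow cube was near (11.4, 2.3) before and (11.2, 2.9) after, so it travelled √(0.2² + 0.6²) ≈ 0.6 units.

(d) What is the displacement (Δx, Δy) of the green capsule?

(-2.0, 1.2)

From the two frames, the green capsule sits at roughly (12.8, 4.9) before and (10.8, 6.1) after.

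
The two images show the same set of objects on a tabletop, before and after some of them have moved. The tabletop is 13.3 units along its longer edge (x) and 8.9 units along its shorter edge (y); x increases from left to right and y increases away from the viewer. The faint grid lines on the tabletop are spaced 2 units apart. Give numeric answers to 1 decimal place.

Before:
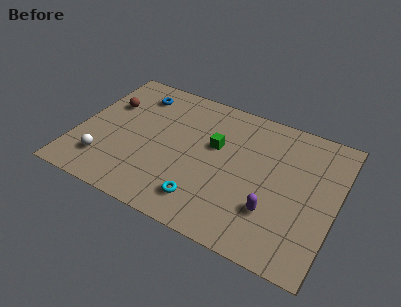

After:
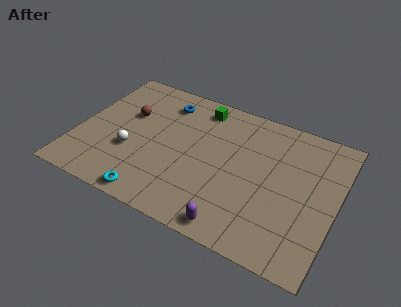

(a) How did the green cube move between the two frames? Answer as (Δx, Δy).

(-1.1, 2.2)

The green cube started near (7.0, 5.4) and ended near (5.9, 7.6).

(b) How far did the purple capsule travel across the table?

2.4

The purple capsule moved from about (10.3, 2.6) to (8.6, 0.9), a distance of √(1.7² + 1.7²) ≈ 2.4.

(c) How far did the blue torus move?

1.5

The blue torus was near (2.6, 7.2) before and (4.1, 7.2) after, so it travelled √(1.5² + 0.0²) ≈ 1.5 units.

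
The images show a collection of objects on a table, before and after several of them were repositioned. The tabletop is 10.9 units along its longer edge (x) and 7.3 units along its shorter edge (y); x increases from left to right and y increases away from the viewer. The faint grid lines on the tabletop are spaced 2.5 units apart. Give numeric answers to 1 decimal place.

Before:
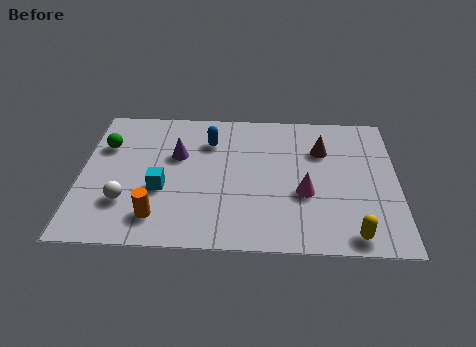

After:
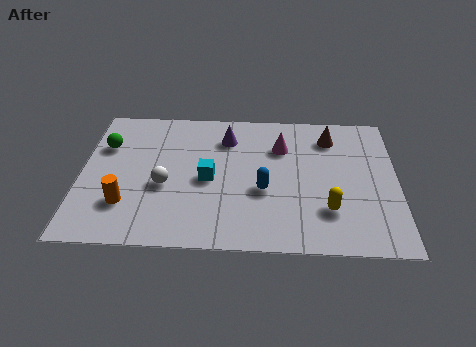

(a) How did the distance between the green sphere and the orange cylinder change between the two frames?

-1.0

They were about 4.1 units apart before and 3.1 after — 1.0 units closer together.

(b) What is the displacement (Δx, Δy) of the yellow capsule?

(-0.8, 1.2)

From the two frames, the yellow capsule sits at roughly (9.3, 0.8) before and (8.5, 2.0) after.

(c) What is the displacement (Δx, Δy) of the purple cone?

(1.7, 1.0)

The purple cone was at about (3.3, 4.6) and moved to about (5.0, 5.6).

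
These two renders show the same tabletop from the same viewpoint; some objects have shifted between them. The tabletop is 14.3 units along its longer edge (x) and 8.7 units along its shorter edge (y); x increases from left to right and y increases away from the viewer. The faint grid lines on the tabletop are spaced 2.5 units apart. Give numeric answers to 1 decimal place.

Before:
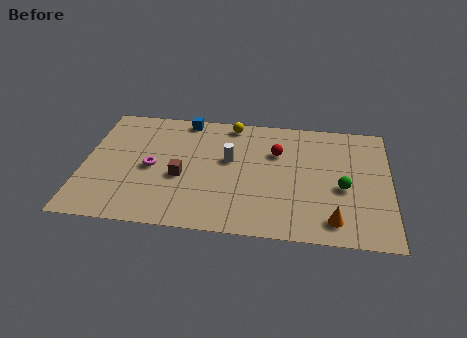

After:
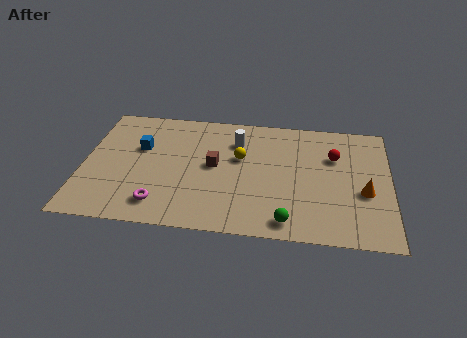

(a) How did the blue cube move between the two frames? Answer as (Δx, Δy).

(-2.0, -2.4)

From the two frames, the blue cube sits at roughly (4.6, 7.9) before and (2.6, 5.5) after.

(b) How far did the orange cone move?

2.5

The orange cone was near (11.7, 1.4) before and (13.1, 3.5) after, so it travelled √(1.4² + 2.1²) ≈ 2.5 units.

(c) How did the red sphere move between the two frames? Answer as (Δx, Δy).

(2.7, 0.0)

The red sphere was at about (9.0, 5.9) and moved to about (11.7, 5.9).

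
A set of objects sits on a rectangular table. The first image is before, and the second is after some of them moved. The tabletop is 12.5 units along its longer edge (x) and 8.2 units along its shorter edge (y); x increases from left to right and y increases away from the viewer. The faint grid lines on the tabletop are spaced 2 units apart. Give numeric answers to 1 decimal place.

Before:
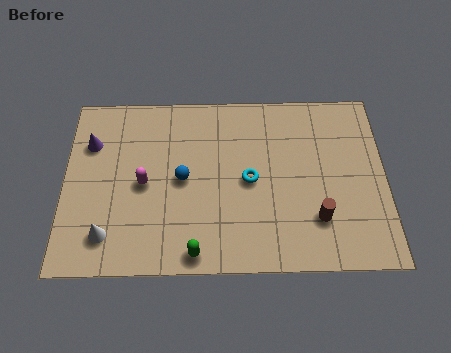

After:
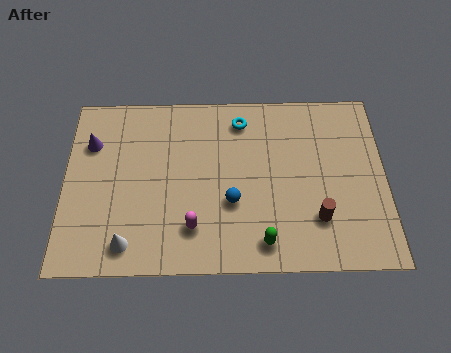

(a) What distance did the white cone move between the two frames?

0.9

The white cone was near (1.7, 1.6) before and (2.5, 1.2) after, so it travelled √(0.8² + 0.4²) ≈ 0.9 units.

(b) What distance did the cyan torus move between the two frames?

2.8

The cyan torus moved from about (7.2, 4.0) to (6.9, 6.8), a distance of √(0.3² + 2.8²) ≈ 2.8.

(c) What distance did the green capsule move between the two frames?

2.6

The green capsule moved from about (5.1, 0.8) to (7.7, 1.2), a distance of √(2.6² + 0.4²) ≈ 2.6.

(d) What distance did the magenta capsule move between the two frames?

2.8

From (3.1, 3.9) to (5.0, 1.9), the magenta capsule covered √(1.9² + 2.0²) ≈ 2.8 units.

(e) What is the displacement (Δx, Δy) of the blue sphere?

(1.9, -1.1)

The blue sphere was at about (4.6, 4.1) and moved to about (6.5, 3.0).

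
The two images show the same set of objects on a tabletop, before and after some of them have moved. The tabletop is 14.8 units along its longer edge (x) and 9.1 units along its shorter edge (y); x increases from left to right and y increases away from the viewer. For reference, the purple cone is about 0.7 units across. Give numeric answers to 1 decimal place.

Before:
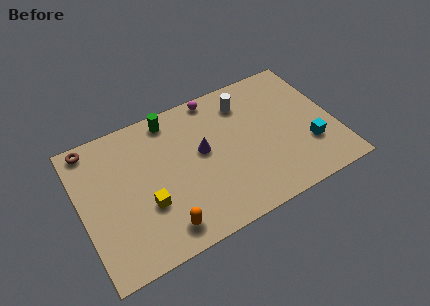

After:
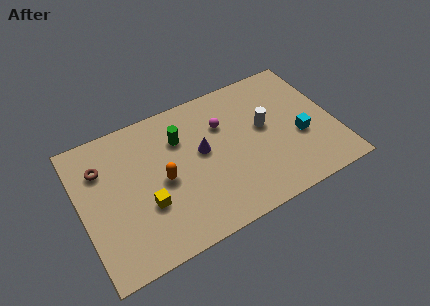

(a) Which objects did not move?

the yellow cube and the purple cone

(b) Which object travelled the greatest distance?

the orange capsule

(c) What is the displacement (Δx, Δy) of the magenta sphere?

(0.2, -2.0)

The magenta sphere was at about (8.3, 8.3) and moved to about (8.5, 6.3).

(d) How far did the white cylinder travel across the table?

2.3

The white cylinder was near (9.9, 7.2) before and (10.8, 5.1) after, so it travelled √(0.9² + 2.1²) ≈ 2.3 units.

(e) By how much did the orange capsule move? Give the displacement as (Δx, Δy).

(0.4, 2.9)

The orange capsule was at about (4.3, 1.4) and moved to about (4.7, 4.3).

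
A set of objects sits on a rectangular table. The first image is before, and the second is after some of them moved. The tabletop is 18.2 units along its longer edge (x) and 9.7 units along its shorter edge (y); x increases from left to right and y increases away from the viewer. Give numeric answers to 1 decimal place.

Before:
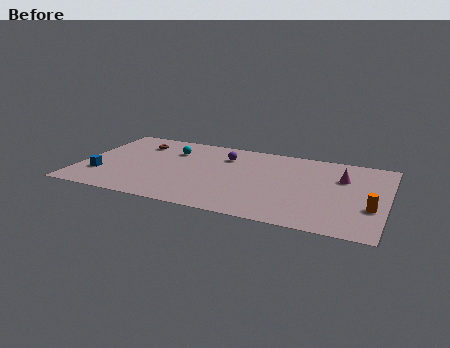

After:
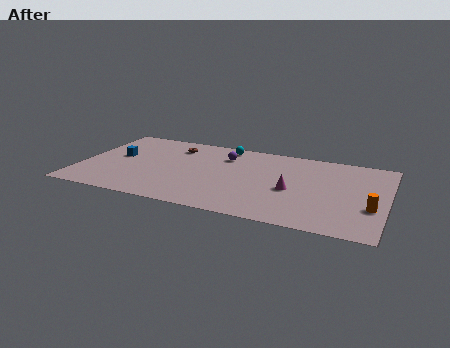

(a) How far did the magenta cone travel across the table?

3.7

The magenta cone moved from about (15.5, 6.6) to (12.7, 4.2), a distance of √(2.8² + 2.4²) ≈ 3.7.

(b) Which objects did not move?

the orange cylinder and the purple sphere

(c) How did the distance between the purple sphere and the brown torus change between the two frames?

-2.2

The distance was about 5.3 in the first image and 3.1 in the second, so they moved 2.2 units closer together.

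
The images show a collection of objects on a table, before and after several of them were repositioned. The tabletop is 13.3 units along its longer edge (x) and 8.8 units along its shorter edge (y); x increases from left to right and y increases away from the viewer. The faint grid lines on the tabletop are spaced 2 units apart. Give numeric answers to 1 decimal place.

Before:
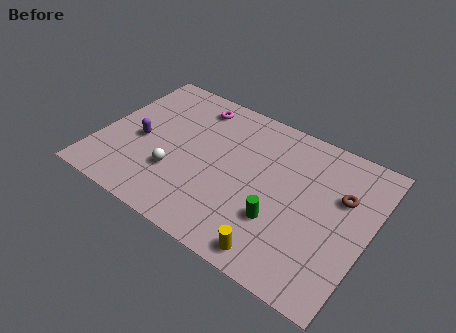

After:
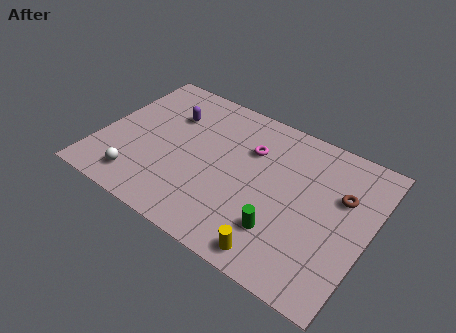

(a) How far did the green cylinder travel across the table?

0.5

From (9.2, 2.8) to (9.4, 2.3), the green cylinder covered √(0.2² + 0.5²) ≈ 0.5 units.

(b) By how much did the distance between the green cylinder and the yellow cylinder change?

-0.5

The distance was about 1.8 in the first image and 1.3 in the second, so they moved 0.5 units closer together.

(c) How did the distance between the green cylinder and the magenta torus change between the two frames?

-2.5

They were about 6.9 units apart before and 4.4 after — 2.5 units closer together.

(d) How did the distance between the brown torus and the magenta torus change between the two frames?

-3.3

The distance was about 7.9 in the first image and 4.6 in the second, so they moved 3.3 units closer together.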